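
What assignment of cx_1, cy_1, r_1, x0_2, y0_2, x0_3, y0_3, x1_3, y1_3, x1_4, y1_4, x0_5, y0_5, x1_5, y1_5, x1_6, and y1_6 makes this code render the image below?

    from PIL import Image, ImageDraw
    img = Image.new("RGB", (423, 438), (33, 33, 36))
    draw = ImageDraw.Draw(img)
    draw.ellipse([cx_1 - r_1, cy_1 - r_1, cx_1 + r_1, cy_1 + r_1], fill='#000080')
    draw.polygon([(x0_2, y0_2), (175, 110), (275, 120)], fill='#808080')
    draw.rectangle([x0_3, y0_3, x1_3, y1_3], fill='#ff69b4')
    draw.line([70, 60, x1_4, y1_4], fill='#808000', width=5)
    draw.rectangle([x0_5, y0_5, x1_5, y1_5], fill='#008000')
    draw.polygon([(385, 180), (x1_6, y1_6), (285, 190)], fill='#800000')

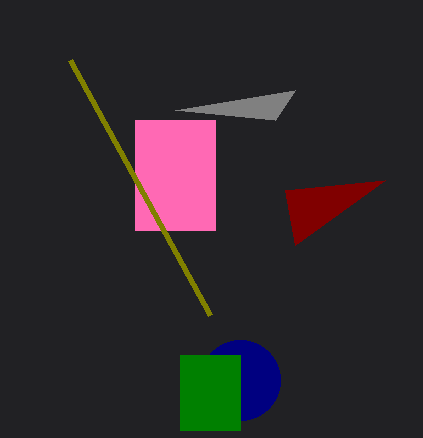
cx_1 = 240, cy_1 = 380, r_1 = 40, x0_2 = 295, y0_2 = 90, x0_3 = 135, y0_3 = 120, x1_3 = 215, y1_3 = 230, x1_4 = 210, y1_4 = 315, x0_5 = 180, y0_5 = 355, x1_5 = 240, y1_5 = 430, x1_6 = 295, y1_6 = 245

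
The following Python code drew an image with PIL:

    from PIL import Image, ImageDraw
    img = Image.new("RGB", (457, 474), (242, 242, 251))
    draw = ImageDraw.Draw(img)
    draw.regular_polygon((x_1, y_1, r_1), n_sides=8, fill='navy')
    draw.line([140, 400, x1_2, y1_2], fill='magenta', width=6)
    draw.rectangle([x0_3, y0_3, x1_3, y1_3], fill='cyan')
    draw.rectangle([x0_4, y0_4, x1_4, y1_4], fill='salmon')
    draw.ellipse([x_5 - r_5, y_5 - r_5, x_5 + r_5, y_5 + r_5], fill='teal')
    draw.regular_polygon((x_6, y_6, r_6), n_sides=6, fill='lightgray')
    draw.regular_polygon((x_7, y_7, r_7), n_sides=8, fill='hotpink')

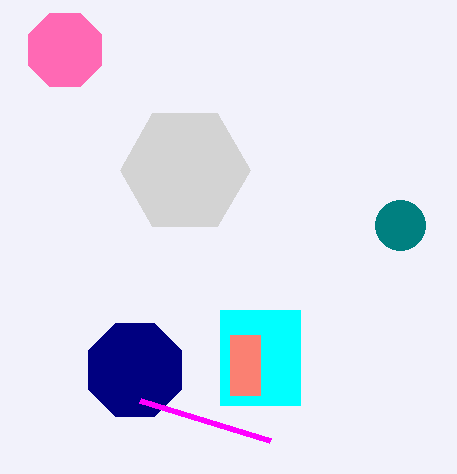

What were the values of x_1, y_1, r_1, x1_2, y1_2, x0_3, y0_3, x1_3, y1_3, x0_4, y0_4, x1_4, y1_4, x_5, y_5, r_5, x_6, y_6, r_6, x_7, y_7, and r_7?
x_1 = 135
y_1 = 370
r_1 = 50
x1_2 = 270
y1_2 = 440
x0_3 = 220
y0_3 = 310
x1_3 = 300
y1_3 = 405
x0_4 = 230
y0_4 = 335
x1_4 = 260
y1_4 = 395
x_5 = 400
y_5 = 225
r_5 = 25
x_6 = 185
y_6 = 170
r_6 = 65
x_7 = 65
y_7 = 50
r_7 = 40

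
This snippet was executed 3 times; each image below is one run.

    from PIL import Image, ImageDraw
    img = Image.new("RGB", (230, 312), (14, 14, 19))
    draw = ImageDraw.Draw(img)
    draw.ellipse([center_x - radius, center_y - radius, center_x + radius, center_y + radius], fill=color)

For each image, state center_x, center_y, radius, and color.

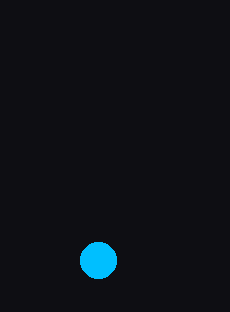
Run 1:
center_x = 98
center_y = 260
radius = 18
color = 'deepskyblue'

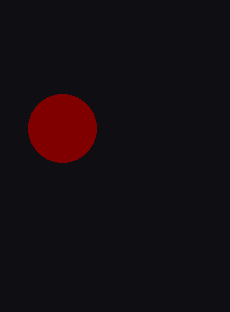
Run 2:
center_x = 62; center_y = 128; radius = 34; color = 'maroon'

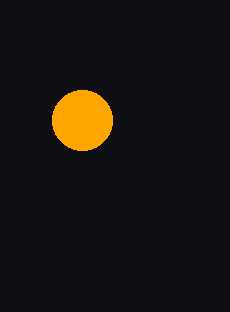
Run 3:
center_x = 82
center_y = 120
radius = 30
color = 'orange'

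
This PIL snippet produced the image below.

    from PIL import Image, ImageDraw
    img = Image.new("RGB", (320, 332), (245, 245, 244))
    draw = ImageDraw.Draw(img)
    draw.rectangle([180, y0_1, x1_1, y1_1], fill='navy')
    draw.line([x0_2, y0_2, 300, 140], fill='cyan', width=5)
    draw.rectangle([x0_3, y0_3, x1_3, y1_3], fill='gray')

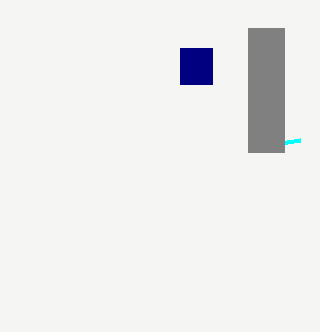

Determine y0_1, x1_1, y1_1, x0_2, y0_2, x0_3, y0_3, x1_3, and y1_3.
y0_1 = 48; x1_1 = 212; y1_1 = 84; x0_2 = 248; y0_2 = 148; x0_3 = 248; y0_3 = 28; x1_3 = 284; y1_3 = 152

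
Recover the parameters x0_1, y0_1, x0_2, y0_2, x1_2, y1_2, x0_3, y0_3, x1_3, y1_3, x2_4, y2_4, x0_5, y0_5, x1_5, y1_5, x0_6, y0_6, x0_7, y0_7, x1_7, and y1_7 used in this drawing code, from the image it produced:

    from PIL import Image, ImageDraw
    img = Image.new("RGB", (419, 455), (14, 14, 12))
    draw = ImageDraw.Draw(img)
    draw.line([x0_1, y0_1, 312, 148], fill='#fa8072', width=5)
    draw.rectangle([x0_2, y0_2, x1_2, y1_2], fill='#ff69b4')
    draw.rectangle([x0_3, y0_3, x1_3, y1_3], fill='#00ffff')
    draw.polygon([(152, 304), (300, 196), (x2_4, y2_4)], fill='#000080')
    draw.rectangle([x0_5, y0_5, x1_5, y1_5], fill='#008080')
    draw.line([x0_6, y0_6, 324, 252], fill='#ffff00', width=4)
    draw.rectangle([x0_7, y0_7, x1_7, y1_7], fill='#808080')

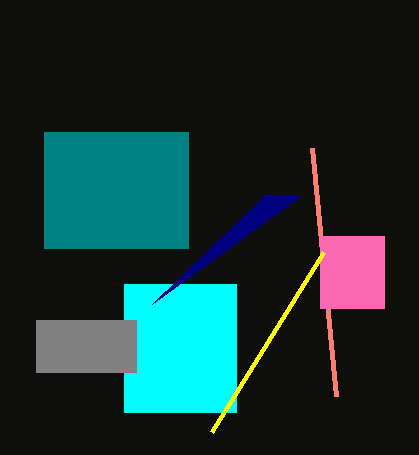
x0_1 = 336
y0_1 = 396
x0_2 = 320
y0_2 = 236
x1_2 = 384
y1_2 = 308
x0_3 = 124
y0_3 = 284
x1_3 = 236
y1_3 = 412
x2_4 = 264
y2_4 = 196
x0_5 = 44
y0_5 = 132
x1_5 = 188
y1_5 = 248
x0_6 = 212
y0_6 = 432
x0_7 = 36
y0_7 = 320
x1_7 = 136
y1_7 = 372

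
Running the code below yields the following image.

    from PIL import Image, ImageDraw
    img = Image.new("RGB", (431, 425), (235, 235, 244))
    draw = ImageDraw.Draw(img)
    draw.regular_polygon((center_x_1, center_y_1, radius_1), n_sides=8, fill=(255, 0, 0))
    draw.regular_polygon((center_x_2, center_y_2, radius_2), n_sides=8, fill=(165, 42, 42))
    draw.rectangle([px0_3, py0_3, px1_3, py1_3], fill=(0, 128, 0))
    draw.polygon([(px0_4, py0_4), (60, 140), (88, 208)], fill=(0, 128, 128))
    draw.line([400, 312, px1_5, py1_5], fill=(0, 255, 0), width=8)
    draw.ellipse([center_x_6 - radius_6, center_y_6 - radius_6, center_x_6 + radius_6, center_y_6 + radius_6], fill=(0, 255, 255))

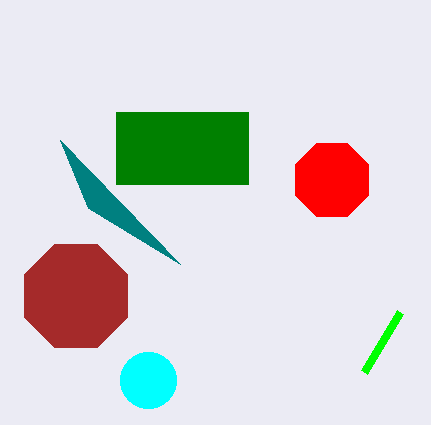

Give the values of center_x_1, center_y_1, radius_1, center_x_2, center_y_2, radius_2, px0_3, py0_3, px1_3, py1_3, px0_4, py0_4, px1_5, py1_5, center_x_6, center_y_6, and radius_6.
center_x_1 = 332, center_y_1 = 180, radius_1 = 40, center_x_2 = 76, center_y_2 = 296, radius_2 = 56, px0_3 = 116, py0_3 = 112, px1_3 = 248, py1_3 = 184, px0_4 = 180, py0_4 = 264, px1_5 = 364, py1_5 = 372, center_x_6 = 148, center_y_6 = 380, radius_6 = 28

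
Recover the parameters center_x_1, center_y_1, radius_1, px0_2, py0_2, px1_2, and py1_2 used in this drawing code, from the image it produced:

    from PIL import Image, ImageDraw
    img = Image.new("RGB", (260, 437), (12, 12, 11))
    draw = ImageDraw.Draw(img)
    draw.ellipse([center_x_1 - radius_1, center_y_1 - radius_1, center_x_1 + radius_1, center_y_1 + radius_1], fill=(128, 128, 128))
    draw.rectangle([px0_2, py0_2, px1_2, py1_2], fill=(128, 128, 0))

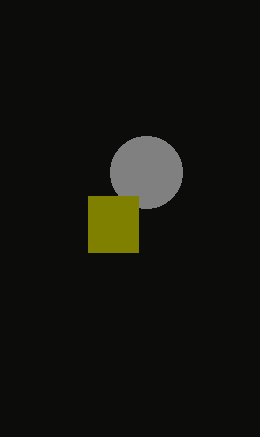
center_x_1 = 146
center_y_1 = 172
radius_1 = 36
px0_2 = 88
py0_2 = 196
px1_2 = 138
py1_2 = 252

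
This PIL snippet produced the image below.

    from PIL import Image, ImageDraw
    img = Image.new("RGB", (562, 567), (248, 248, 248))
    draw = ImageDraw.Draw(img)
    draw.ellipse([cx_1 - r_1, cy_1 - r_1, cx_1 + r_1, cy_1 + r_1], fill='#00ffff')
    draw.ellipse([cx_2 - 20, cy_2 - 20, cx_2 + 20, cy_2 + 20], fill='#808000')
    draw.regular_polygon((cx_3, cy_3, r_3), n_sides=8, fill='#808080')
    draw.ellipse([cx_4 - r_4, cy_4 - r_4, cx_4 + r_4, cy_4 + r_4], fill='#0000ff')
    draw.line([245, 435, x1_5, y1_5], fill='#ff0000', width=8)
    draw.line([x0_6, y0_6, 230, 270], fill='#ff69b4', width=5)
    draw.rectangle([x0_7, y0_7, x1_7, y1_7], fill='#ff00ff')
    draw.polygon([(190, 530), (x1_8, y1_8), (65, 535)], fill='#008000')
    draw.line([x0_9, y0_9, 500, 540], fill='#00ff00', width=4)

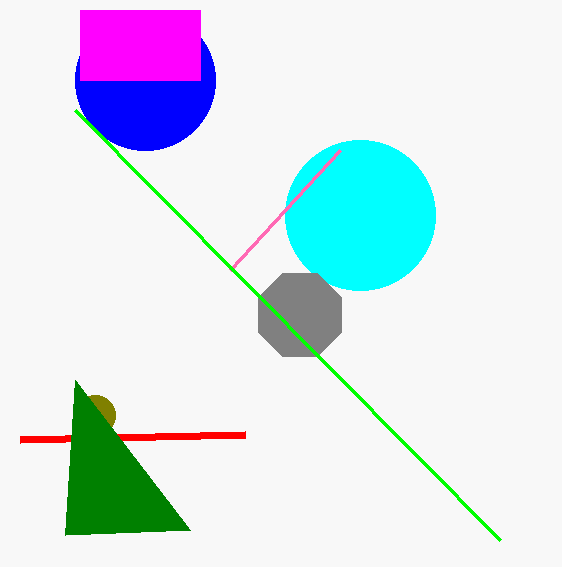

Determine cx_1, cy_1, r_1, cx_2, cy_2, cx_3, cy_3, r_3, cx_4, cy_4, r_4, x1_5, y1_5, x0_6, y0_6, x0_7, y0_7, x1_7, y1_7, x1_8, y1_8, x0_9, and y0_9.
cx_1 = 360
cy_1 = 215
r_1 = 75
cx_2 = 95
cy_2 = 415
cx_3 = 300
cy_3 = 315
r_3 = 45
cx_4 = 145
cy_4 = 80
r_4 = 70
x1_5 = 20
y1_5 = 440
x0_6 = 340
y0_6 = 150
x0_7 = 80
y0_7 = 10
x1_7 = 200
y1_7 = 80
x1_8 = 75
y1_8 = 380
x0_9 = 75
y0_9 = 110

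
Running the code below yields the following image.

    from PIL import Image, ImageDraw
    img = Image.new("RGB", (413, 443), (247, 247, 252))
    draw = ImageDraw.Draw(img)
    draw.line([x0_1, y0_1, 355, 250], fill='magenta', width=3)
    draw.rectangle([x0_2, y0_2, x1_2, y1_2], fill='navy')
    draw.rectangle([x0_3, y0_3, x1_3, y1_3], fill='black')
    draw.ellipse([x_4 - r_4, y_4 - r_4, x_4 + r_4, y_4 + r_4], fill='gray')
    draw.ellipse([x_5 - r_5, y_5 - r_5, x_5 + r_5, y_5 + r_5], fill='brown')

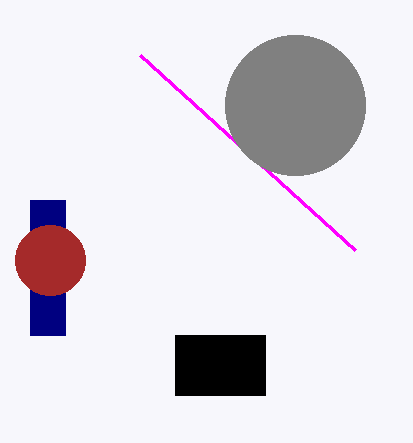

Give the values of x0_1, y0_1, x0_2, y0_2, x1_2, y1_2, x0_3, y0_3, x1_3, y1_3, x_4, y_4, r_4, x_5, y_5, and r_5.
x0_1 = 140
y0_1 = 55
x0_2 = 30
y0_2 = 200
x1_2 = 65
y1_2 = 335
x0_3 = 175
y0_3 = 335
x1_3 = 265
y1_3 = 395
x_4 = 295
y_4 = 105
r_4 = 70
x_5 = 50
y_5 = 260
r_5 = 35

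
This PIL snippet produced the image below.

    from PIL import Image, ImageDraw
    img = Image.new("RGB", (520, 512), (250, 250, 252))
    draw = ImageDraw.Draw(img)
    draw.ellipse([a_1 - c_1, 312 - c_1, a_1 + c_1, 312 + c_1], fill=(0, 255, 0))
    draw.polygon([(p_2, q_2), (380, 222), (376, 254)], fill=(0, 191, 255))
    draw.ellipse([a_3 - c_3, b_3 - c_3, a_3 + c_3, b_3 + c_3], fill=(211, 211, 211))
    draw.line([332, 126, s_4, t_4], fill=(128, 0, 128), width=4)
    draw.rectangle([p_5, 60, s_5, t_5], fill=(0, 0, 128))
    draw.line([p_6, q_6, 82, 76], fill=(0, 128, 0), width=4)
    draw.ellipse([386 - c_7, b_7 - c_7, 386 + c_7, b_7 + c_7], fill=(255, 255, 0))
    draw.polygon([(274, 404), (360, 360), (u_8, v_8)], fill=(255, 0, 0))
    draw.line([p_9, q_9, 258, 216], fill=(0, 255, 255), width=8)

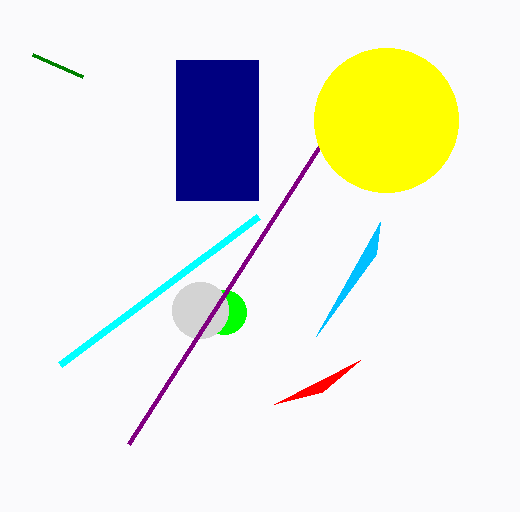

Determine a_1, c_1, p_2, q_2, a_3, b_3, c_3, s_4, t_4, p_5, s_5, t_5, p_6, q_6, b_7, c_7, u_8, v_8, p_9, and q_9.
a_1 = 224
c_1 = 22
p_2 = 316
q_2 = 336
a_3 = 200
b_3 = 310
c_3 = 28
s_4 = 128
t_4 = 444
p_5 = 176
s_5 = 258
t_5 = 200
p_6 = 32
q_6 = 54
b_7 = 120
c_7 = 72
u_8 = 322
v_8 = 392
p_9 = 60
q_9 = 364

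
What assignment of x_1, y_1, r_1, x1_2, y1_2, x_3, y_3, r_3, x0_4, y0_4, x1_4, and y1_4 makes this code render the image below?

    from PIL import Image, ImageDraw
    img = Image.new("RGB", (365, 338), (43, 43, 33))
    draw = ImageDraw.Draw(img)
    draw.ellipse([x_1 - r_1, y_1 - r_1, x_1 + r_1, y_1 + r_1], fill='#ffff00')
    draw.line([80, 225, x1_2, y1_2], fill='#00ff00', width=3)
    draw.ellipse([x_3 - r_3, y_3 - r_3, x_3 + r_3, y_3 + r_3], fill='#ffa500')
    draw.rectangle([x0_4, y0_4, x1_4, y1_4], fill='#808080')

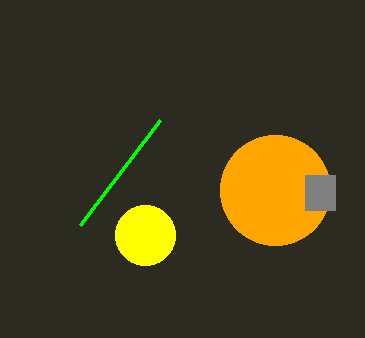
x_1 = 145; y_1 = 235; r_1 = 30; x1_2 = 160; y1_2 = 120; x_3 = 275; y_3 = 190; r_3 = 55; x0_4 = 305; y0_4 = 175; x1_4 = 335; y1_4 = 210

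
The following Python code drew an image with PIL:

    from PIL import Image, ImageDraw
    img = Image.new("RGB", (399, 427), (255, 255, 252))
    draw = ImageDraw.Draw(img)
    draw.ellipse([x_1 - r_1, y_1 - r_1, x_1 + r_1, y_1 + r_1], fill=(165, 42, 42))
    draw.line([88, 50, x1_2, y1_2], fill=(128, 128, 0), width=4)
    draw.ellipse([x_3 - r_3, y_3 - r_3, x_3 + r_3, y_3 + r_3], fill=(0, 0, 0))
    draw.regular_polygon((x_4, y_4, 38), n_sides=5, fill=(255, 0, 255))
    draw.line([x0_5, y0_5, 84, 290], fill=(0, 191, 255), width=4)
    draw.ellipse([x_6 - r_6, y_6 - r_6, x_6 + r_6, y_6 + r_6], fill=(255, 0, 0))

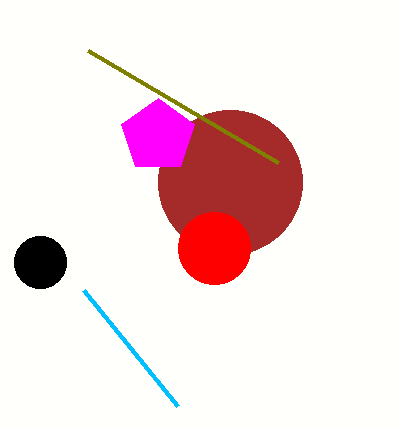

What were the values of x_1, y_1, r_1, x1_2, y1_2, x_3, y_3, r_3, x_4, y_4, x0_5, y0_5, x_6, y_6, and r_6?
x_1 = 230; y_1 = 182; r_1 = 72; x1_2 = 278; y1_2 = 162; x_3 = 40; y_3 = 262; r_3 = 26; x_4 = 158; y_4 = 136; x0_5 = 178; y0_5 = 406; x_6 = 214; y_6 = 248; r_6 = 36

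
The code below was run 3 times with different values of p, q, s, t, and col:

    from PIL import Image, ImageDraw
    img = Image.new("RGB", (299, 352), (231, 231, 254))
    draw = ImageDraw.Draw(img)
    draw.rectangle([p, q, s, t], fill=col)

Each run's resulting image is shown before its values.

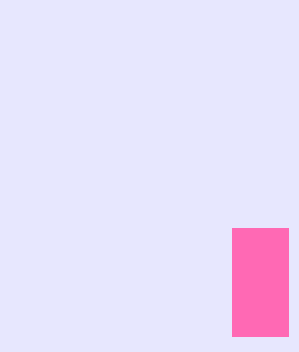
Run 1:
p = 232
q = 228
s = 288
t = 336
col = 'hotpink'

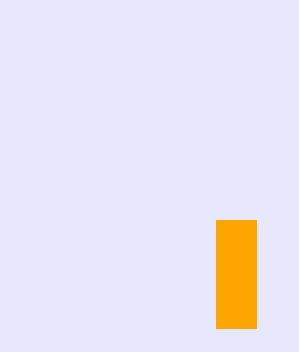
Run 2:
p = 216; q = 220; s = 256; t = 328; col = 'orange'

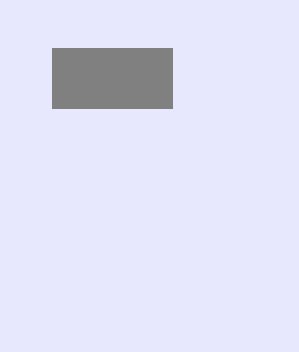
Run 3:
p = 52
q = 48
s = 172
t = 108
col = 'gray'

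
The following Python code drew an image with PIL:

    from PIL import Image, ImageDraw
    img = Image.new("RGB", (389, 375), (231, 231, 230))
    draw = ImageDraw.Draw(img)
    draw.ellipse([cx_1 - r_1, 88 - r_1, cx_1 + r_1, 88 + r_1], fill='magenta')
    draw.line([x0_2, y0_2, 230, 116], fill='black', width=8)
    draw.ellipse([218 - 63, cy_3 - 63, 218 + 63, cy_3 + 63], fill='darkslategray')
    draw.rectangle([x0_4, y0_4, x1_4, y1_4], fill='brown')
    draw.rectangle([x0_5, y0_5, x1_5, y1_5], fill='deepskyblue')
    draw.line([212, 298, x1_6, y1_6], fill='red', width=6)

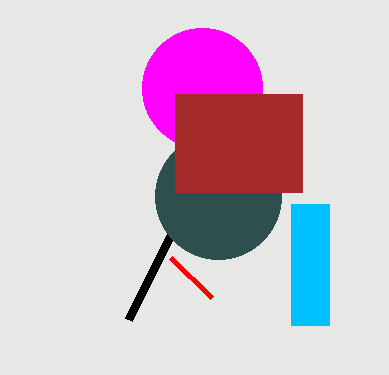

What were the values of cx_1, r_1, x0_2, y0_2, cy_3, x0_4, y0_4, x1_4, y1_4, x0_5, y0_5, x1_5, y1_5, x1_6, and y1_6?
cx_1 = 202
r_1 = 60
x0_2 = 129
y0_2 = 319
cy_3 = 196
x0_4 = 175
y0_4 = 94
x1_4 = 302
y1_4 = 192
x0_5 = 291
y0_5 = 204
x1_5 = 329
y1_5 = 325
x1_6 = 171
y1_6 = 258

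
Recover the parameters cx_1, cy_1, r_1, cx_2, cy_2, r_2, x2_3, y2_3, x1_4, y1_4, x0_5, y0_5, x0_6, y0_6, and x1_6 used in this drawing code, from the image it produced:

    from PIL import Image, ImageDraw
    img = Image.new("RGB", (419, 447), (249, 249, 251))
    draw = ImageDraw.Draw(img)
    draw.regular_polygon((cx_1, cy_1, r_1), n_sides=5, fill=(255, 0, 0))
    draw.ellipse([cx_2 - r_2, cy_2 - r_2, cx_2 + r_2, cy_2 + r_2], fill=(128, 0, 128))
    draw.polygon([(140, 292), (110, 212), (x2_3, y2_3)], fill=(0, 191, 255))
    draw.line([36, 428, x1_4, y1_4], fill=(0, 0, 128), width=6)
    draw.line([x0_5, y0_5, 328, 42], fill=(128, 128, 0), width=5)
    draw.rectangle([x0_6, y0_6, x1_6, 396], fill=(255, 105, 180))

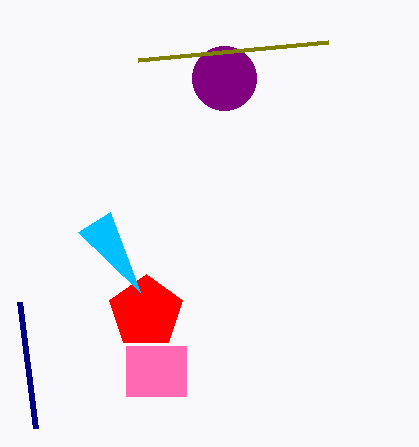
cx_1 = 146, cy_1 = 312, r_1 = 38, cx_2 = 224, cy_2 = 78, r_2 = 32, x2_3 = 78, y2_3 = 232, x1_4 = 20, y1_4 = 302, x0_5 = 138, y0_5 = 60, x0_6 = 126, y0_6 = 346, x1_6 = 186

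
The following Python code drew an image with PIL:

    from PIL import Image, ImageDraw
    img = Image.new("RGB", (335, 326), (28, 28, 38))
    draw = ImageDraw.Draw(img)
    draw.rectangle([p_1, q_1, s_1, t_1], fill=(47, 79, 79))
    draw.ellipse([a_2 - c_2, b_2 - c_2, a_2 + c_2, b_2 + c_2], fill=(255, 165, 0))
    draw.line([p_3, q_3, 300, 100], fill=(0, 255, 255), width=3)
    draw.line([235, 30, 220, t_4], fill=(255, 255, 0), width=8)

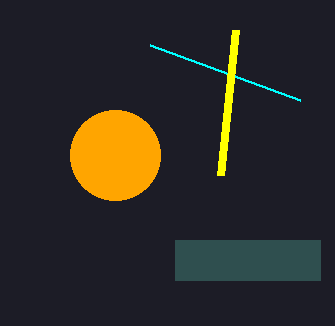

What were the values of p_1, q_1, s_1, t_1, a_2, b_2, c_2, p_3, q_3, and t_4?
p_1 = 175
q_1 = 240
s_1 = 320
t_1 = 280
a_2 = 115
b_2 = 155
c_2 = 45
p_3 = 150
q_3 = 45
t_4 = 175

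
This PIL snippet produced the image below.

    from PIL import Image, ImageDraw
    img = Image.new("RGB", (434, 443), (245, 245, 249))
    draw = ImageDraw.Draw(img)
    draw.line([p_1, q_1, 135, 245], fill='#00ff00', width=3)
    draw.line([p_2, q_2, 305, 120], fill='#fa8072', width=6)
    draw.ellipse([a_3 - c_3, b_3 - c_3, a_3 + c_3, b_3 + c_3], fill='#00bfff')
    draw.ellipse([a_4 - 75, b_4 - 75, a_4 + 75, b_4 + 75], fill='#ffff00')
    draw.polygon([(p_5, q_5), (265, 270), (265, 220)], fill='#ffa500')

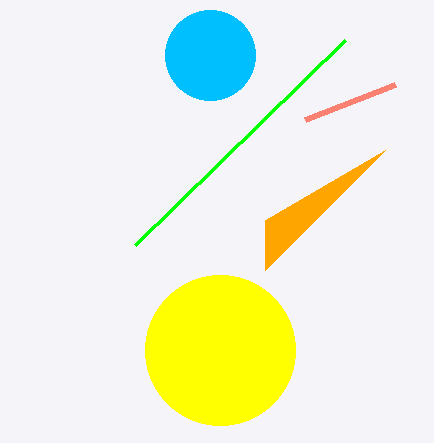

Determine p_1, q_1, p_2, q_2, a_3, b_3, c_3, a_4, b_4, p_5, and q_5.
p_1 = 345; q_1 = 40; p_2 = 395; q_2 = 85; a_3 = 210; b_3 = 55; c_3 = 45; a_4 = 220; b_4 = 350; p_5 = 385; q_5 = 150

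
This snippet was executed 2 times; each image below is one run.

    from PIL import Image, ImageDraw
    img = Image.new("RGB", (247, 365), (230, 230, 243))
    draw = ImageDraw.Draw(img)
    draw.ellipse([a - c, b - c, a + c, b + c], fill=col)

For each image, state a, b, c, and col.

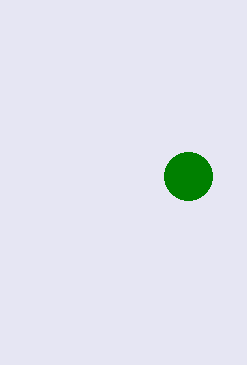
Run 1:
a = 188, b = 176, c = 24, col = 'green'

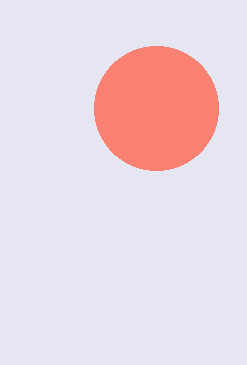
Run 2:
a = 156
b = 108
c = 62
col = 'salmon'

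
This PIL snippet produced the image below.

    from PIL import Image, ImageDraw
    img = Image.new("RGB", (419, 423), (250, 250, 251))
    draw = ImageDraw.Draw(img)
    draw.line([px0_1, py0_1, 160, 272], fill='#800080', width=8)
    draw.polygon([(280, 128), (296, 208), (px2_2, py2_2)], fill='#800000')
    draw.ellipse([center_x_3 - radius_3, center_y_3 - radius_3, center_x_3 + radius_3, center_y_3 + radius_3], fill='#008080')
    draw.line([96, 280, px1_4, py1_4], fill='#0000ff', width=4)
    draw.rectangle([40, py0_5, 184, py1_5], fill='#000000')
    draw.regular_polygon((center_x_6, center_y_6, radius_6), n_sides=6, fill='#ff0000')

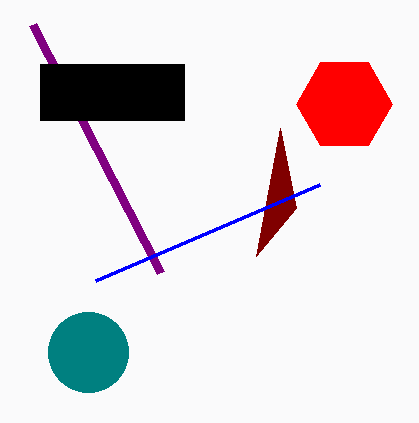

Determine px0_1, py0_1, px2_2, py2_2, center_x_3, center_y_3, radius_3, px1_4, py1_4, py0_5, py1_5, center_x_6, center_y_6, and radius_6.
px0_1 = 32
py0_1 = 24
px2_2 = 256
py2_2 = 256
center_x_3 = 88
center_y_3 = 352
radius_3 = 40
px1_4 = 320
py1_4 = 184
py0_5 = 64
py1_5 = 120
center_x_6 = 344
center_y_6 = 104
radius_6 = 48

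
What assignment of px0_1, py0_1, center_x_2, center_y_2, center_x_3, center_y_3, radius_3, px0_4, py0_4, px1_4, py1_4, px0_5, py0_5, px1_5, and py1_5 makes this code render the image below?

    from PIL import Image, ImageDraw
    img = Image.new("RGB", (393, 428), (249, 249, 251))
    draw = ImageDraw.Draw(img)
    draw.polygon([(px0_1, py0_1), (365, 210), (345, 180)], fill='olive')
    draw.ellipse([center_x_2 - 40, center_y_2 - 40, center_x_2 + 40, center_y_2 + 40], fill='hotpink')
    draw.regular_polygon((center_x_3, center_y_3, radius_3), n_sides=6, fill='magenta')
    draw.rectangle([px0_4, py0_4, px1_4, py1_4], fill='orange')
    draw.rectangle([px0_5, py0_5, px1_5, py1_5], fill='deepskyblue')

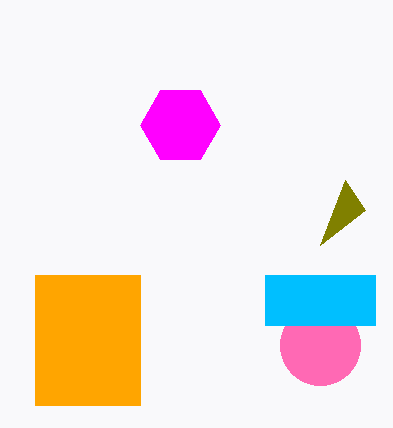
px0_1 = 320
py0_1 = 245
center_x_2 = 320
center_y_2 = 345
center_x_3 = 180
center_y_3 = 125
radius_3 = 40
px0_4 = 35
py0_4 = 275
px1_4 = 140
py1_4 = 405
px0_5 = 265
py0_5 = 275
px1_5 = 375
py1_5 = 325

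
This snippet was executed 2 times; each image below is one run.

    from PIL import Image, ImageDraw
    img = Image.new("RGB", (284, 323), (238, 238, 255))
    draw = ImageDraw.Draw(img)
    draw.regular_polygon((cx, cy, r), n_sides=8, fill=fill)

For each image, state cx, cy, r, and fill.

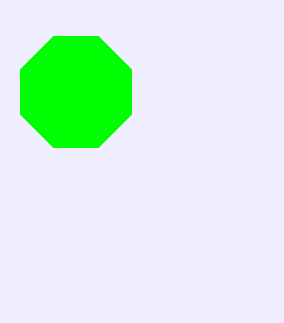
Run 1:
cx = 76; cy = 92; r = 60; fill = 'lime'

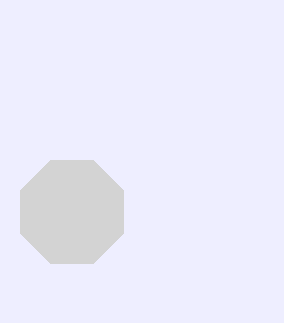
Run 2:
cx = 72; cy = 212; r = 56; fill = 'lightgray'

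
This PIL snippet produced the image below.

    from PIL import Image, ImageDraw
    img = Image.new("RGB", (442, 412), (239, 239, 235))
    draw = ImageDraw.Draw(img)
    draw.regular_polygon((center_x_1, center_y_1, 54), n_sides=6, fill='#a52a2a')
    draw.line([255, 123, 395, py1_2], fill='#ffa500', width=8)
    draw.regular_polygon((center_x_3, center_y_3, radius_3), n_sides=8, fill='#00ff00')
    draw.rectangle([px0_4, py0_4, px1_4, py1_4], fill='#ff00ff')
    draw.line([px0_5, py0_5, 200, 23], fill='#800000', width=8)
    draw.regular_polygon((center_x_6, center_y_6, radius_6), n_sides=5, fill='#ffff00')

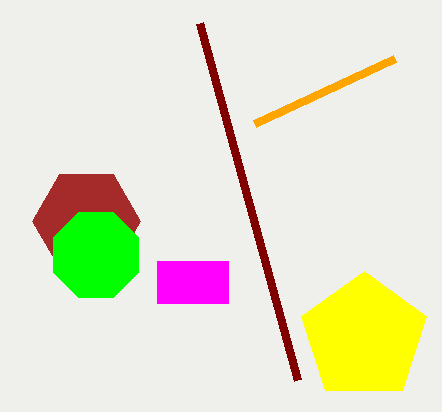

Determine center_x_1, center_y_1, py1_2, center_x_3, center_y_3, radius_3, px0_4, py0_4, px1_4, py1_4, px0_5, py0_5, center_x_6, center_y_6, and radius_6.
center_x_1 = 86; center_y_1 = 221; py1_2 = 58; center_x_3 = 96; center_y_3 = 255; radius_3 = 46; px0_4 = 157; py0_4 = 261; px1_4 = 228; py1_4 = 303; px0_5 = 298; py0_5 = 380; center_x_6 = 364; center_y_6 = 337; radius_6 = 66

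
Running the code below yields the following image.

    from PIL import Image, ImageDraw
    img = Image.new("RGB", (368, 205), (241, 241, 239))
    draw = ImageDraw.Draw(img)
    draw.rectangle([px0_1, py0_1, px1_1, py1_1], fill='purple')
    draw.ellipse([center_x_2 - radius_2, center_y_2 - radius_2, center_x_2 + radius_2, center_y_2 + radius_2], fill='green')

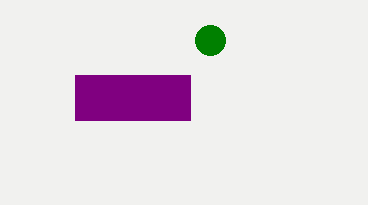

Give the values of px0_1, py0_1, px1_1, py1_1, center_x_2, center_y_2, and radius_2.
px0_1 = 75, py0_1 = 75, px1_1 = 190, py1_1 = 120, center_x_2 = 210, center_y_2 = 40, radius_2 = 15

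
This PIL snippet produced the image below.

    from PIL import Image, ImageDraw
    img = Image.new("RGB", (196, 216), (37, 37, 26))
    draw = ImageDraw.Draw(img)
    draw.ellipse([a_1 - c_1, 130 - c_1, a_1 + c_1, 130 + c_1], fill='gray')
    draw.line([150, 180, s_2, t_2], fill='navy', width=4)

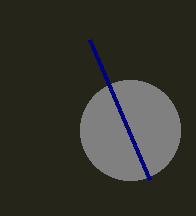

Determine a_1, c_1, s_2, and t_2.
a_1 = 130; c_1 = 50; s_2 = 90; t_2 = 40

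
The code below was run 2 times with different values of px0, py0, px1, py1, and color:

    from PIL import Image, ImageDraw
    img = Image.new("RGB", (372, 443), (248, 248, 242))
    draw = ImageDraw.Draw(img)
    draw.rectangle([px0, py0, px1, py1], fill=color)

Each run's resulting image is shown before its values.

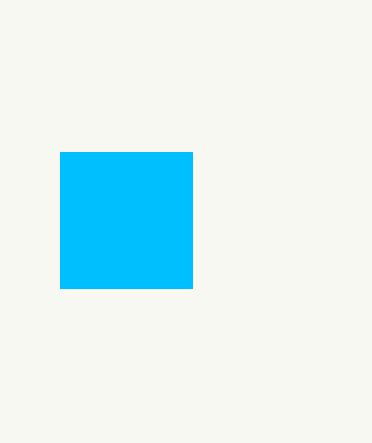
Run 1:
px0 = 60; py0 = 152; px1 = 192; py1 = 288; color = 'deepskyblue'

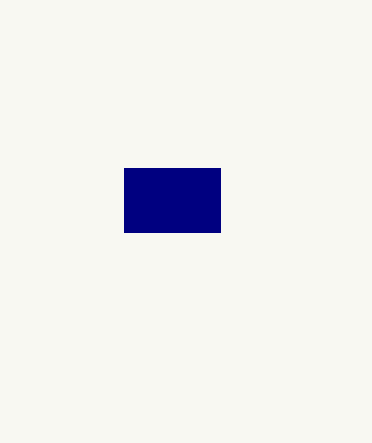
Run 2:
px0 = 124; py0 = 168; px1 = 220; py1 = 232; color = 'navy'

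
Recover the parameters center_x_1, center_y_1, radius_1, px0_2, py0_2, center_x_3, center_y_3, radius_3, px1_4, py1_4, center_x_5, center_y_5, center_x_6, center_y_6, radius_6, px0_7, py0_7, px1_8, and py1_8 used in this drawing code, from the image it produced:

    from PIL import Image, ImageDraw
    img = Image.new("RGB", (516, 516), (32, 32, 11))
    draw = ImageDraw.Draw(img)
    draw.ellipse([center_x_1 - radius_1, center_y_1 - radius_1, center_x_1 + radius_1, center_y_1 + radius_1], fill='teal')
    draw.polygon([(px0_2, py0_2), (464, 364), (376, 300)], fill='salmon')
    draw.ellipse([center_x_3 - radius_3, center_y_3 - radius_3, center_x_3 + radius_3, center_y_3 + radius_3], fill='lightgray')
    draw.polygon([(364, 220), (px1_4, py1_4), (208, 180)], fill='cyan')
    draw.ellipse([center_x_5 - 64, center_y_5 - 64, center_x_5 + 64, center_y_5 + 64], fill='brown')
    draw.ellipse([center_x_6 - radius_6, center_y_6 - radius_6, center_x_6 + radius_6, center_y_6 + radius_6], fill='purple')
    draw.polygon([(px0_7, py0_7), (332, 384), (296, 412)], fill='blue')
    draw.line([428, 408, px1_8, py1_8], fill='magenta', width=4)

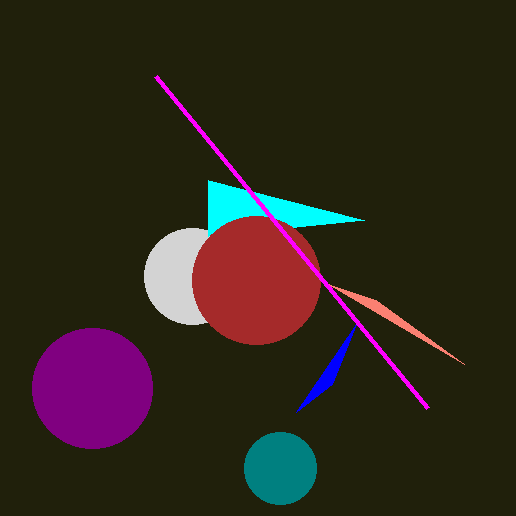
center_x_1 = 280
center_y_1 = 468
radius_1 = 36
px0_2 = 328
py0_2 = 284
center_x_3 = 192
center_y_3 = 276
radius_3 = 48
px1_4 = 208
py1_4 = 236
center_x_5 = 256
center_y_5 = 280
center_x_6 = 92
center_y_6 = 388
radius_6 = 60
px0_7 = 356
py0_7 = 324
px1_8 = 156
py1_8 = 76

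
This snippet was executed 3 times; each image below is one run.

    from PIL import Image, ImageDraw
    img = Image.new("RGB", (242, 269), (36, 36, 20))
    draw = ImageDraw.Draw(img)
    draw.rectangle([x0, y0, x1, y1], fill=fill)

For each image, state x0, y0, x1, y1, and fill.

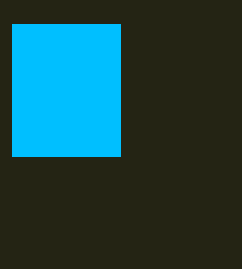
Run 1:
x0 = 12, y0 = 24, x1 = 120, y1 = 156, fill = 'deepskyblue'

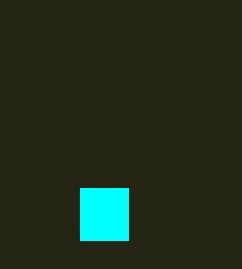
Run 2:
x0 = 80; y0 = 188; x1 = 128; y1 = 240; fill = 'cyan'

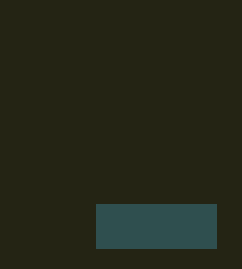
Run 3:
x0 = 96; y0 = 204; x1 = 216; y1 = 248; fill = 'darkslategray'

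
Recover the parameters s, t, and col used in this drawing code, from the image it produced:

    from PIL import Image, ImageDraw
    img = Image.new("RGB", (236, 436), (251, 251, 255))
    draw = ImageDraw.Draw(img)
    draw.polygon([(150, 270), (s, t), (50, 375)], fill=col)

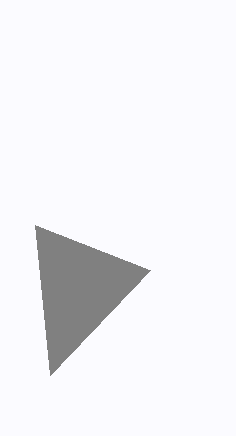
s = 35
t = 225
col = 'gray'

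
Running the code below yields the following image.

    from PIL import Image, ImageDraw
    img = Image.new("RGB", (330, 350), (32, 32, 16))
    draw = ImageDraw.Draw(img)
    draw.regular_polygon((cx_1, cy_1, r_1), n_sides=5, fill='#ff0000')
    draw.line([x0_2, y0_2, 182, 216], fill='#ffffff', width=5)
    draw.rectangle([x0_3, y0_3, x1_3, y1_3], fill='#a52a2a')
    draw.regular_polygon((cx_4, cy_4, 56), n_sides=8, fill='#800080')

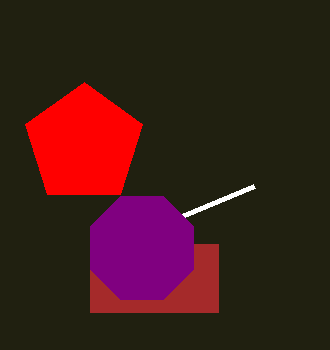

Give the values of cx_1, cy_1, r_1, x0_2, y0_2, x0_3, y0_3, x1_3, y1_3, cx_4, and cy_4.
cx_1 = 84, cy_1 = 144, r_1 = 62, x0_2 = 254, y0_2 = 186, x0_3 = 90, y0_3 = 244, x1_3 = 218, y1_3 = 312, cx_4 = 142, cy_4 = 248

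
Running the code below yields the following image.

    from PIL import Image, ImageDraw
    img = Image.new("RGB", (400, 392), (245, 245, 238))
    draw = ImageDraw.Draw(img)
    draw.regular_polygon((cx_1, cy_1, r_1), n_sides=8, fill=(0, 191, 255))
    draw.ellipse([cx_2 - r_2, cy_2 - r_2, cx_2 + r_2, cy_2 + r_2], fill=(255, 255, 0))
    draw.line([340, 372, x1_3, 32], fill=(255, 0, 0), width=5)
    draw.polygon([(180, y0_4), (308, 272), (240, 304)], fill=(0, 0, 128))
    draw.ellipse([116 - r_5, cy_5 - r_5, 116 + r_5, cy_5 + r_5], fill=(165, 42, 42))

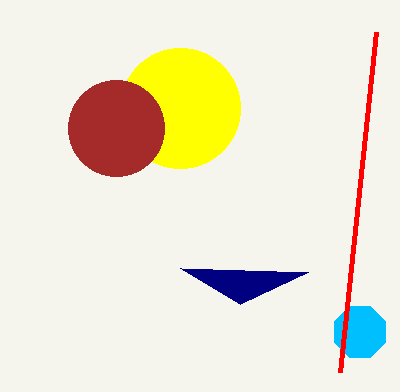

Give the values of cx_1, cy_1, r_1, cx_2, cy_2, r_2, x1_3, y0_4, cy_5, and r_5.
cx_1 = 360
cy_1 = 332
r_1 = 28
cx_2 = 180
cy_2 = 108
r_2 = 60
x1_3 = 376
y0_4 = 268
cy_5 = 128
r_5 = 48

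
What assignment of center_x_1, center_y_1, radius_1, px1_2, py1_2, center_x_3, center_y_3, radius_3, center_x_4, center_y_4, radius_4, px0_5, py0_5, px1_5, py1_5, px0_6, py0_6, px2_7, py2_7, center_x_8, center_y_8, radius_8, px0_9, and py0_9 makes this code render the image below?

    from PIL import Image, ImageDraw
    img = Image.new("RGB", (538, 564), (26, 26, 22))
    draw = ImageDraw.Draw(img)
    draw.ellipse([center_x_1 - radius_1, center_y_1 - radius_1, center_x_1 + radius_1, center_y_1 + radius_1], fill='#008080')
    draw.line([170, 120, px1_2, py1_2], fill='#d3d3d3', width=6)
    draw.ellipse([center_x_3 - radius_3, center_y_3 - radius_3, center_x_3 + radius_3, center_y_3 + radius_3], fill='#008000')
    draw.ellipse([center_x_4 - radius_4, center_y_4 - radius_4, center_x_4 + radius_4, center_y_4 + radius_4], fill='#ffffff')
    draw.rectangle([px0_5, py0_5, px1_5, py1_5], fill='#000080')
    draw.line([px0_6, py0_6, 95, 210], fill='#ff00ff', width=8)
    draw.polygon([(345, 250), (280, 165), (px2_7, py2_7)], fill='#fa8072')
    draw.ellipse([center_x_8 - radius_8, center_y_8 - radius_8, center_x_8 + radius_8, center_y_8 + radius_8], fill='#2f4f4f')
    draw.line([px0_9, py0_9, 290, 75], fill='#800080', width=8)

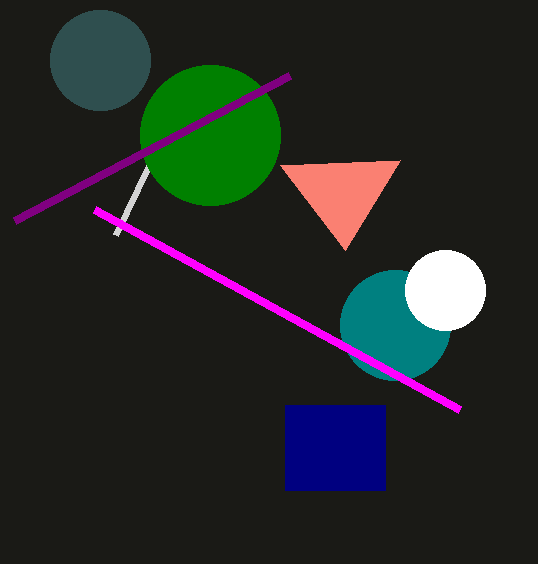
center_x_1 = 395; center_y_1 = 325; radius_1 = 55; px1_2 = 115; py1_2 = 235; center_x_3 = 210; center_y_3 = 135; radius_3 = 70; center_x_4 = 445; center_y_4 = 290; radius_4 = 40; px0_5 = 285; py0_5 = 405; px1_5 = 385; py1_5 = 490; px0_6 = 460; py0_6 = 410; px2_7 = 400; py2_7 = 160; center_x_8 = 100; center_y_8 = 60; radius_8 = 50; px0_9 = 15; py0_9 = 220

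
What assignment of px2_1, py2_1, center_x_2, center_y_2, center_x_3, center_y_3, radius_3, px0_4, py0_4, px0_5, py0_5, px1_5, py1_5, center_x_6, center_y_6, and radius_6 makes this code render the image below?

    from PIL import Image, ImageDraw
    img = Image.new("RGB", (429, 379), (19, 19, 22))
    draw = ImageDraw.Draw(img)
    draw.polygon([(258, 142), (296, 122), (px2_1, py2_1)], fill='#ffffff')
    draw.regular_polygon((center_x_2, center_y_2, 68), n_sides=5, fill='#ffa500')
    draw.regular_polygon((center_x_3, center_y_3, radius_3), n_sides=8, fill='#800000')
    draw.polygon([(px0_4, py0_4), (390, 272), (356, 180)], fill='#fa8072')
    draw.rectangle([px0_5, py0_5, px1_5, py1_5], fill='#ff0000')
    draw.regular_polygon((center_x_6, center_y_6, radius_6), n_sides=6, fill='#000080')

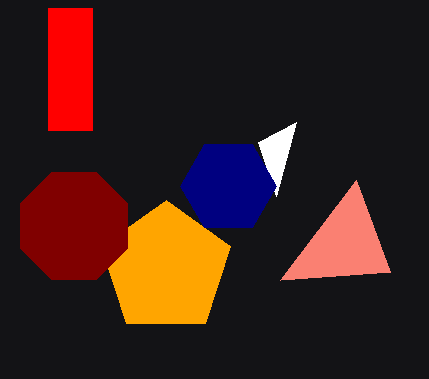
px2_1 = 276, py2_1 = 196, center_x_2 = 166, center_y_2 = 268, center_x_3 = 74, center_y_3 = 226, radius_3 = 58, px0_4 = 280, py0_4 = 280, px0_5 = 48, py0_5 = 8, px1_5 = 92, py1_5 = 130, center_x_6 = 228, center_y_6 = 186, radius_6 = 48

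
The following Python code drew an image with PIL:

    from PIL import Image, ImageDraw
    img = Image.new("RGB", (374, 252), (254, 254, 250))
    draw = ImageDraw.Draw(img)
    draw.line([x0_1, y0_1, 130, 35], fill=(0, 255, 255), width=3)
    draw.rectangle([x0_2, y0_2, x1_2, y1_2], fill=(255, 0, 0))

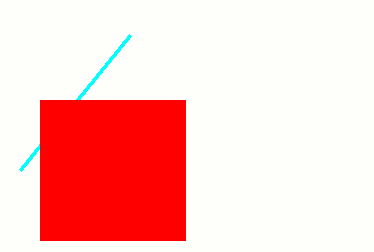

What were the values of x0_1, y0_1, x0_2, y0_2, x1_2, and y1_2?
x0_1 = 20
y0_1 = 170
x0_2 = 40
y0_2 = 100
x1_2 = 185
y1_2 = 240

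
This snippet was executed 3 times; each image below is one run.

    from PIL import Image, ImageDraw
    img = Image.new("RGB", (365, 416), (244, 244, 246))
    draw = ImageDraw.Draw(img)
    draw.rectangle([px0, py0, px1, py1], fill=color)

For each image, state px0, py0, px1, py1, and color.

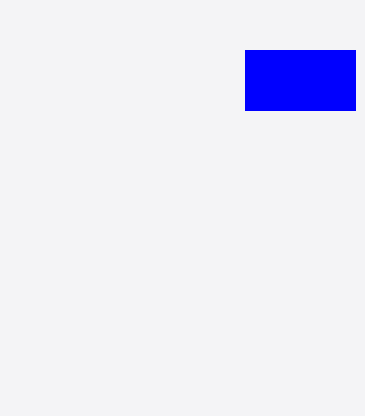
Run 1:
px0 = 245
py0 = 50
px1 = 355
py1 = 110
color = 'blue'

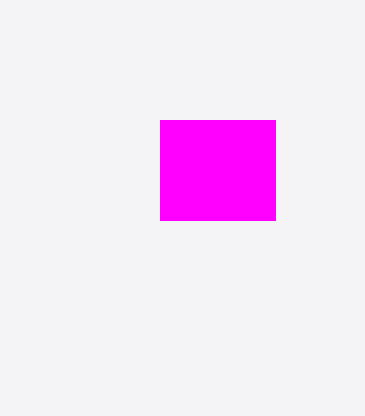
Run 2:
px0 = 160; py0 = 120; px1 = 275; py1 = 220; color = 'magenta'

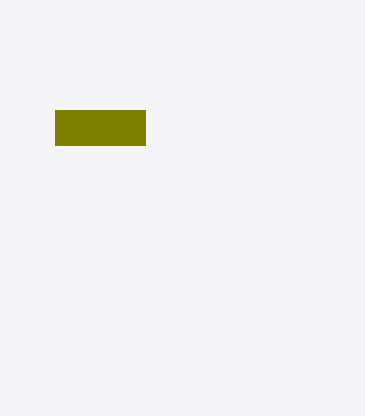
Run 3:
px0 = 55; py0 = 110; px1 = 145; py1 = 145; color = 'olive'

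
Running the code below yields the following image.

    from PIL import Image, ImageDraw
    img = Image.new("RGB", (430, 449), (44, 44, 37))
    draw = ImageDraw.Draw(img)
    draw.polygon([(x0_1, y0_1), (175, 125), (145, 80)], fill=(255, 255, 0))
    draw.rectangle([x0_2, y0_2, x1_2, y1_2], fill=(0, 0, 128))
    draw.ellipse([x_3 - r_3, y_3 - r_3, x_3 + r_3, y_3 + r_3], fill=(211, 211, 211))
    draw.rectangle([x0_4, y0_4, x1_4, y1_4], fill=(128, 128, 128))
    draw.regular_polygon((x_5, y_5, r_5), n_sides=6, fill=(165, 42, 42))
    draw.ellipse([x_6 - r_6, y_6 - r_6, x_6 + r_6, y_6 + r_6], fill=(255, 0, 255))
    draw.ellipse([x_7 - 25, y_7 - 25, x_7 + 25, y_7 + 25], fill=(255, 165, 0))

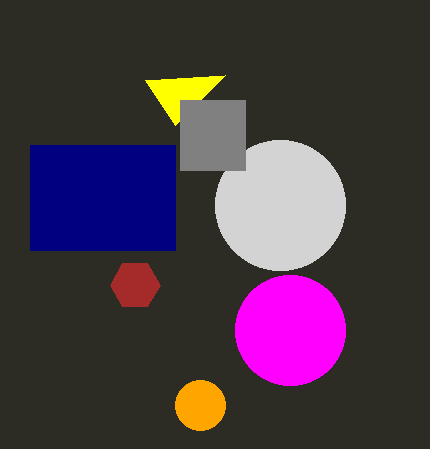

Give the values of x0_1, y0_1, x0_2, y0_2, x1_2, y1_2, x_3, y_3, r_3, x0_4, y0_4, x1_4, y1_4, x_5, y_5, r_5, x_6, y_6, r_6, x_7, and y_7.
x0_1 = 225
y0_1 = 75
x0_2 = 30
y0_2 = 145
x1_2 = 175
y1_2 = 250
x_3 = 280
y_3 = 205
r_3 = 65
x0_4 = 180
y0_4 = 100
x1_4 = 245
y1_4 = 170
x_5 = 135
y_5 = 285
r_5 = 25
x_6 = 290
y_6 = 330
r_6 = 55
x_7 = 200
y_7 = 405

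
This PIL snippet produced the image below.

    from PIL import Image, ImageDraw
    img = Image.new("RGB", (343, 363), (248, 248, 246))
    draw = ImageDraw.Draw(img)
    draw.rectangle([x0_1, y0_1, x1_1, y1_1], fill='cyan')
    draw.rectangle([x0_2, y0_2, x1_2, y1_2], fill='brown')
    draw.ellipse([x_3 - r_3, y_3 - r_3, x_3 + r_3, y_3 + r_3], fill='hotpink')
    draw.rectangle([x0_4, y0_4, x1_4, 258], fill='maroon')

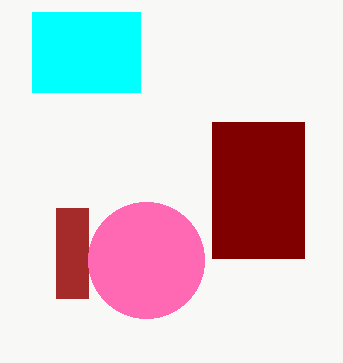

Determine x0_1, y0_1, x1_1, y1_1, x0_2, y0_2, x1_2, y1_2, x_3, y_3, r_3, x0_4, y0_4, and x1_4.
x0_1 = 32
y0_1 = 12
x1_1 = 140
y1_1 = 92
x0_2 = 56
y0_2 = 208
x1_2 = 88
y1_2 = 298
x_3 = 146
y_3 = 260
r_3 = 58
x0_4 = 212
y0_4 = 122
x1_4 = 304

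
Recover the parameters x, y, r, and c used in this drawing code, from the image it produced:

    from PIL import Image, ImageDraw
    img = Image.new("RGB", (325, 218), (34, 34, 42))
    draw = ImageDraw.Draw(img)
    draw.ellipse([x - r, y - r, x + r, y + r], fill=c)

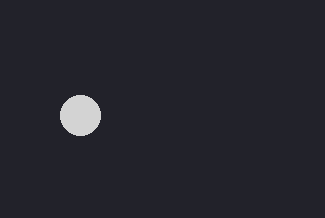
x = 80, y = 115, r = 20, c = 'lightgray'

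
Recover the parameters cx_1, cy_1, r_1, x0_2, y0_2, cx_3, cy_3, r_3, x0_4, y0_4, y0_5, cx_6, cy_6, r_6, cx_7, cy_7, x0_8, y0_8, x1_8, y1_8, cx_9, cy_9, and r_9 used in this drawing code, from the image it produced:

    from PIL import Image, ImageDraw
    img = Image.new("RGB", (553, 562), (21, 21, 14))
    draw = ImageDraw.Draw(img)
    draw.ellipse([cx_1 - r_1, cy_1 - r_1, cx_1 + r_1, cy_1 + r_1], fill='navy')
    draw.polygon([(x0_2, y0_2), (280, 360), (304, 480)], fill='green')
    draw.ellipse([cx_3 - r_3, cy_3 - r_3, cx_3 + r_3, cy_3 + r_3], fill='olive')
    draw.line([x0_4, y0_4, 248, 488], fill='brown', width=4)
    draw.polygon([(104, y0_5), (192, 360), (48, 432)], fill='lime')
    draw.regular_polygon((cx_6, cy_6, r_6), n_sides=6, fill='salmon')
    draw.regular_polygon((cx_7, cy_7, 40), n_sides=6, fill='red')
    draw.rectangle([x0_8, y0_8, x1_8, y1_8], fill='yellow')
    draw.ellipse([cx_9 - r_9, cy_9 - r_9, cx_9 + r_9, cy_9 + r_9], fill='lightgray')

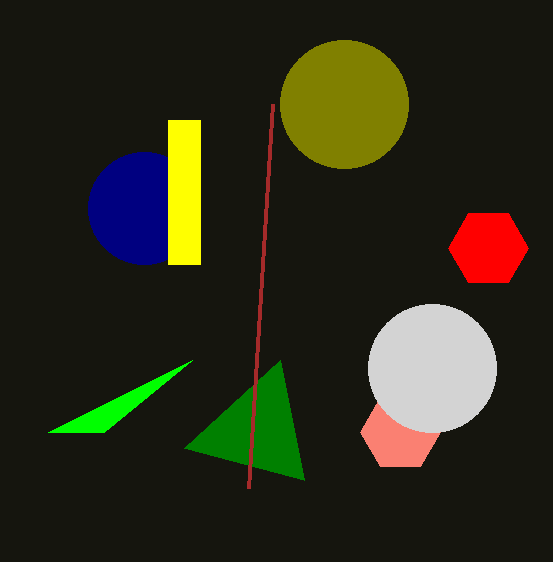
cx_1 = 144, cy_1 = 208, r_1 = 56, x0_2 = 184, y0_2 = 448, cx_3 = 344, cy_3 = 104, r_3 = 64, x0_4 = 272, y0_4 = 104, y0_5 = 432, cx_6 = 400, cy_6 = 432, r_6 = 40, cx_7 = 488, cy_7 = 248, x0_8 = 168, y0_8 = 120, x1_8 = 200, y1_8 = 264, cx_9 = 432, cy_9 = 368, r_9 = 64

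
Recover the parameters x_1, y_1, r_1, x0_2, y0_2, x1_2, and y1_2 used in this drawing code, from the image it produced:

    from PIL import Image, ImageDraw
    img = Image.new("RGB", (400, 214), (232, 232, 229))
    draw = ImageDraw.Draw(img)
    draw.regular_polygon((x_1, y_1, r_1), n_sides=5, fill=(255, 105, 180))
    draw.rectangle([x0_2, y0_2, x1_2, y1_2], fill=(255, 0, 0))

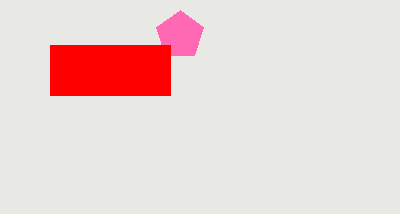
x_1 = 180, y_1 = 35, r_1 = 25, x0_2 = 50, y0_2 = 45, x1_2 = 170, y1_2 = 95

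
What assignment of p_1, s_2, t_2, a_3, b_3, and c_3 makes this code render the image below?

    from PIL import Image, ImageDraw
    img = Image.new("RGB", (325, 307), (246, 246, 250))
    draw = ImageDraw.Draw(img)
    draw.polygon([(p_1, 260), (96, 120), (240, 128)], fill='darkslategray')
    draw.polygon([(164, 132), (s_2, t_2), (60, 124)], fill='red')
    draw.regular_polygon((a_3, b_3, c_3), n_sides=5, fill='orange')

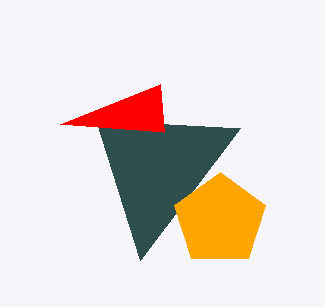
p_1 = 140, s_2 = 160, t_2 = 84, a_3 = 220, b_3 = 220, c_3 = 48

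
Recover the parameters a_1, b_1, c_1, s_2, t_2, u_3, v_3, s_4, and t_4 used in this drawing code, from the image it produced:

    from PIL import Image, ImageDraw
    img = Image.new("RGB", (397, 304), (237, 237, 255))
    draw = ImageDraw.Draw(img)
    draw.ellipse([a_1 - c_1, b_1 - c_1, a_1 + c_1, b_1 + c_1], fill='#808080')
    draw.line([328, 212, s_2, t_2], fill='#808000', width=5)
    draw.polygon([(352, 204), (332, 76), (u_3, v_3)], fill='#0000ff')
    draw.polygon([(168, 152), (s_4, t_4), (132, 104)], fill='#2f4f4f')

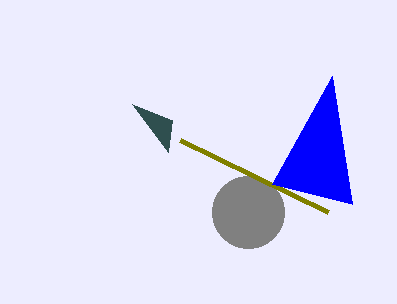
a_1 = 248
b_1 = 212
c_1 = 36
s_2 = 180
t_2 = 140
u_3 = 272
v_3 = 184
s_4 = 172
t_4 = 120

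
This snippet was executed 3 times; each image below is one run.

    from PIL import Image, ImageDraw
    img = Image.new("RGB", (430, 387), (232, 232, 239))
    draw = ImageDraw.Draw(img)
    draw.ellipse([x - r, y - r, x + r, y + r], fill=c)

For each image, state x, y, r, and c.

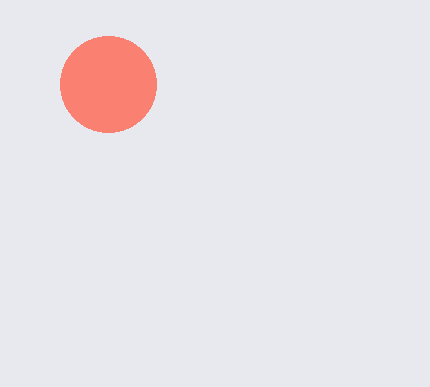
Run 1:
x = 108, y = 84, r = 48, c = 'salmon'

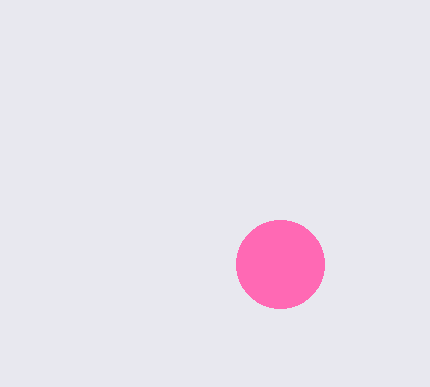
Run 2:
x = 280, y = 264, r = 44, c = 'hotpink'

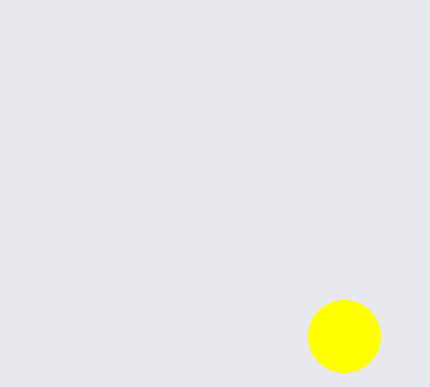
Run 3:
x = 344
y = 336
r = 36
c = 'yellow'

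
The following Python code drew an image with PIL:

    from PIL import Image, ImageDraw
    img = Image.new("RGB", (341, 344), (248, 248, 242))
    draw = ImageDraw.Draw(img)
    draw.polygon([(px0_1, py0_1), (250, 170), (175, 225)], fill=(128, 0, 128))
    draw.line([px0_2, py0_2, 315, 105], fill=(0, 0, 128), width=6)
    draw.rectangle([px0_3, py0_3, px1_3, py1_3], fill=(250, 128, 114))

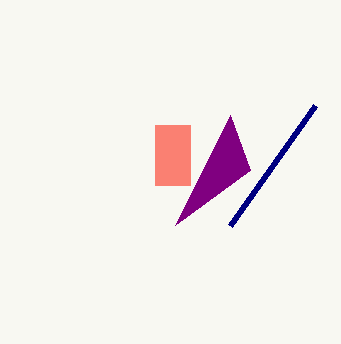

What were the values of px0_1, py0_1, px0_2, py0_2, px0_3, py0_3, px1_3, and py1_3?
px0_1 = 230
py0_1 = 115
px0_2 = 230
py0_2 = 225
px0_3 = 155
py0_3 = 125
px1_3 = 190
py1_3 = 185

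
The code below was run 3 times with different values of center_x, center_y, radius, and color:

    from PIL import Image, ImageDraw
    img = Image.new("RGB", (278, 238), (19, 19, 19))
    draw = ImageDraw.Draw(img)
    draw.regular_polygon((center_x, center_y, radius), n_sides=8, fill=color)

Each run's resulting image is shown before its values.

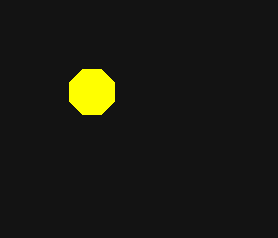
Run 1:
center_x = 92, center_y = 92, radius = 24, color = 'yellow'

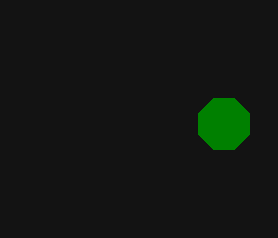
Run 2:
center_x = 224, center_y = 124, radius = 28, color = 'green'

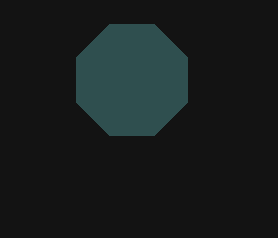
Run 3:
center_x = 132, center_y = 80, radius = 60, color = 'darkslategray'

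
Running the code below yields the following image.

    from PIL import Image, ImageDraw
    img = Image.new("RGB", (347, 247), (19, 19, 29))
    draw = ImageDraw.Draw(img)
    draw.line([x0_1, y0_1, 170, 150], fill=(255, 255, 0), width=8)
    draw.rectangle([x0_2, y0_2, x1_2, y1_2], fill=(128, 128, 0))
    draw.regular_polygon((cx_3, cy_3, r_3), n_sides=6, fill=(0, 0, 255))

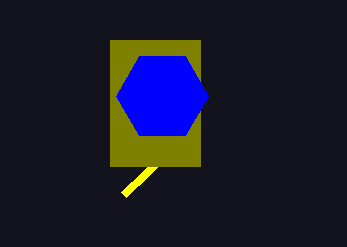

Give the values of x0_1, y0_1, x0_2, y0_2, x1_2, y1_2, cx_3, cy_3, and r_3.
x0_1 = 124, y0_1 = 194, x0_2 = 110, y0_2 = 40, x1_2 = 200, y1_2 = 166, cx_3 = 162, cy_3 = 96, r_3 = 46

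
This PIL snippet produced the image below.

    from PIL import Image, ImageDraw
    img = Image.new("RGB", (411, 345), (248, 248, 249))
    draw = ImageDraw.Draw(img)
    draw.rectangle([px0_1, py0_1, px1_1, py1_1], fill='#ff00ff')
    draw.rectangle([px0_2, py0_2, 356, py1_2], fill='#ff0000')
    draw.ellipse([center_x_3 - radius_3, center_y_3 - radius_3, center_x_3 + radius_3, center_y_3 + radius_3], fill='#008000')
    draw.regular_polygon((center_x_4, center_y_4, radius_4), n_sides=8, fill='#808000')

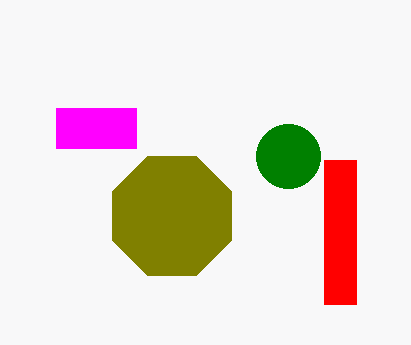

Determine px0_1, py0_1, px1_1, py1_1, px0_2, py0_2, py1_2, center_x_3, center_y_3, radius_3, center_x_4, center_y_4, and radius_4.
px0_1 = 56
py0_1 = 108
px1_1 = 136
py1_1 = 148
px0_2 = 324
py0_2 = 160
py1_2 = 304
center_x_3 = 288
center_y_3 = 156
radius_3 = 32
center_x_4 = 172
center_y_4 = 216
radius_4 = 64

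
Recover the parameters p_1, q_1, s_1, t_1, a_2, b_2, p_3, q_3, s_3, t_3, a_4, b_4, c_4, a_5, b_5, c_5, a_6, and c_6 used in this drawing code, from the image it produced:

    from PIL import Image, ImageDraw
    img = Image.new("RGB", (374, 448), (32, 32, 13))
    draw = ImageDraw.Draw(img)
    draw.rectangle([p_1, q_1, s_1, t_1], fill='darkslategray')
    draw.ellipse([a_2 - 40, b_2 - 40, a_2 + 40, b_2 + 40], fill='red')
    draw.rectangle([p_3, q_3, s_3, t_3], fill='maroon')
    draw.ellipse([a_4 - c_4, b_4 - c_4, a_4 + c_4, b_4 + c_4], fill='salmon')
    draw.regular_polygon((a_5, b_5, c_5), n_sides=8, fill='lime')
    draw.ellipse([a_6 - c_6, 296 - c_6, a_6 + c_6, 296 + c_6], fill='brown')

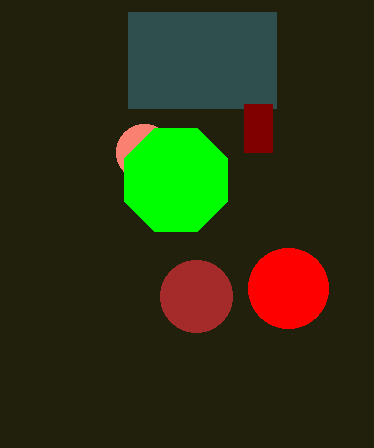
p_1 = 128; q_1 = 12; s_1 = 276; t_1 = 108; a_2 = 288; b_2 = 288; p_3 = 244; q_3 = 104; s_3 = 272; t_3 = 152; a_4 = 144; b_4 = 152; c_4 = 28; a_5 = 176; b_5 = 180; c_5 = 56; a_6 = 196; c_6 = 36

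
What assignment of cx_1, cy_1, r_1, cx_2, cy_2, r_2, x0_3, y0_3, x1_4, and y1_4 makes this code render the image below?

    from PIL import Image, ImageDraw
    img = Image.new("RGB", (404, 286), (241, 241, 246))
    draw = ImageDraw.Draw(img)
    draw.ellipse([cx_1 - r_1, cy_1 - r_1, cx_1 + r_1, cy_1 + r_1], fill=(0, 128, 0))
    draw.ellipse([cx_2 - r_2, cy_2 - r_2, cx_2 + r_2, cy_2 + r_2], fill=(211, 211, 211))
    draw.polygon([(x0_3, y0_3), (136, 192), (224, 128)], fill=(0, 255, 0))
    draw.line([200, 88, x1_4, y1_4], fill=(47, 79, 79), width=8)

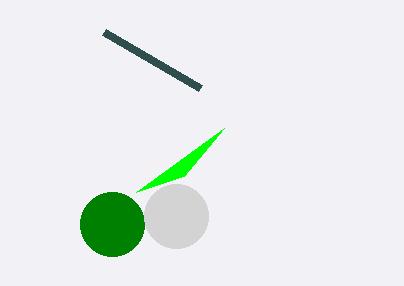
cx_1 = 112, cy_1 = 224, r_1 = 32, cx_2 = 176, cy_2 = 216, r_2 = 32, x0_3 = 184, y0_3 = 176, x1_4 = 104, y1_4 = 32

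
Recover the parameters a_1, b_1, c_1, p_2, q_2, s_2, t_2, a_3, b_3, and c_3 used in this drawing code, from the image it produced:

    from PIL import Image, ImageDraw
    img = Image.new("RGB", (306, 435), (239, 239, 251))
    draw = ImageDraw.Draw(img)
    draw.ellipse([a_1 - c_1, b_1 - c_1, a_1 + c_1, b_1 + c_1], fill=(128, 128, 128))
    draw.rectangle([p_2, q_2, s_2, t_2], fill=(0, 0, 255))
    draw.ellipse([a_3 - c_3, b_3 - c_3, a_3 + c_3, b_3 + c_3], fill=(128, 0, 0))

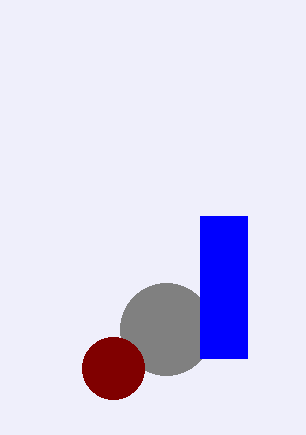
a_1 = 166, b_1 = 329, c_1 = 46, p_2 = 200, q_2 = 216, s_2 = 247, t_2 = 358, a_3 = 113, b_3 = 368, c_3 = 31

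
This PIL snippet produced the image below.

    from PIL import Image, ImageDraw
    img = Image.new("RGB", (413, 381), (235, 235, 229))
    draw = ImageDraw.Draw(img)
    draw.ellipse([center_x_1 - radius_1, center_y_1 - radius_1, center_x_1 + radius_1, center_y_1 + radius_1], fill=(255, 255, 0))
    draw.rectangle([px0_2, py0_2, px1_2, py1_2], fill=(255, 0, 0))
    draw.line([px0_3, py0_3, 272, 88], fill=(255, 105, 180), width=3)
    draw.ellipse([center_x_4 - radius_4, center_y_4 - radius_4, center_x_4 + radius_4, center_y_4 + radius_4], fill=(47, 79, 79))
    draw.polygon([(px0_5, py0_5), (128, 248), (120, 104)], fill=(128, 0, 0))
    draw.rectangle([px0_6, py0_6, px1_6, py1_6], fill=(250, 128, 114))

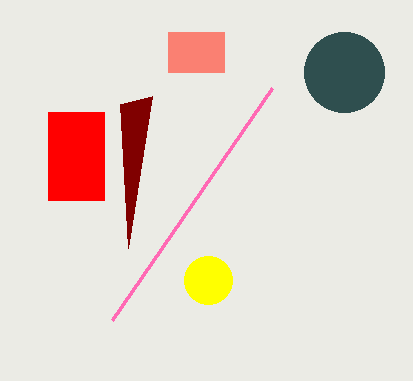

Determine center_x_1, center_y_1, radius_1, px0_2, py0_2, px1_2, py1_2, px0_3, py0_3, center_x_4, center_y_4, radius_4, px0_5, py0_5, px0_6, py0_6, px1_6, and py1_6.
center_x_1 = 208, center_y_1 = 280, radius_1 = 24, px0_2 = 48, py0_2 = 112, px1_2 = 104, py1_2 = 200, px0_3 = 112, py0_3 = 320, center_x_4 = 344, center_y_4 = 72, radius_4 = 40, px0_5 = 152, py0_5 = 96, px0_6 = 168, py0_6 = 32, px1_6 = 224, py1_6 = 72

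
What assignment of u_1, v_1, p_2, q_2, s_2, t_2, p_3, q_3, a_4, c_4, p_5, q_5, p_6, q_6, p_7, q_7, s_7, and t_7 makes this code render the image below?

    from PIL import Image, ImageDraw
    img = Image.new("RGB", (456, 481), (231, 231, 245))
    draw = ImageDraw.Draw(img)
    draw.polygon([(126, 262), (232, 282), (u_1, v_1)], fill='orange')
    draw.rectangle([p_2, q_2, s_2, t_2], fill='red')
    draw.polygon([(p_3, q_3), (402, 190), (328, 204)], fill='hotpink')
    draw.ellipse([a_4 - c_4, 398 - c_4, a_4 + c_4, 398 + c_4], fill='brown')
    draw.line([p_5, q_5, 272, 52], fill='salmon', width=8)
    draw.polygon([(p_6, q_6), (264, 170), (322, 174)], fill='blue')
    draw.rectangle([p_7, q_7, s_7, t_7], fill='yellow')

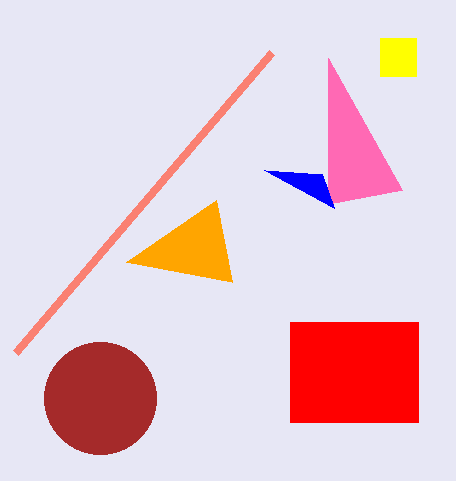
u_1 = 216, v_1 = 200, p_2 = 290, q_2 = 322, s_2 = 418, t_2 = 422, p_3 = 328, q_3 = 58, a_4 = 100, c_4 = 56, p_5 = 16, q_5 = 352, p_6 = 334, q_6 = 208, p_7 = 380, q_7 = 38, s_7 = 416, t_7 = 76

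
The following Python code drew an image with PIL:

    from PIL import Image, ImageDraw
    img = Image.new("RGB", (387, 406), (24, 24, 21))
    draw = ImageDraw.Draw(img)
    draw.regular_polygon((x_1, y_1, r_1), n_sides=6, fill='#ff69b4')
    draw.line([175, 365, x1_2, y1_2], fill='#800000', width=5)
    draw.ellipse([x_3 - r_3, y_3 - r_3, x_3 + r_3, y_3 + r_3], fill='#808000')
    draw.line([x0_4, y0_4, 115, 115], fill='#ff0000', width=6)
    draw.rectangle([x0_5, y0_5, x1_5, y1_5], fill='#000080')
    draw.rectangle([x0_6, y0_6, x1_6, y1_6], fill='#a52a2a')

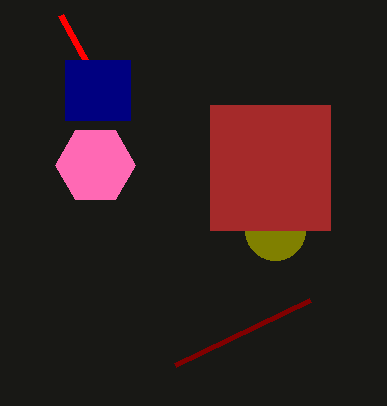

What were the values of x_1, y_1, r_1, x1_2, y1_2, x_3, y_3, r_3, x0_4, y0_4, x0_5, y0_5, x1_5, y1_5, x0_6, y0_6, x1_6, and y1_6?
x_1 = 95, y_1 = 165, r_1 = 40, x1_2 = 310, y1_2 = 300, x_3 = 275, y_3 = 230, r_3 = 30, x0_4 = 60, y0_4 = 15, x0_5 = 65, y0_5 = 60, x1_5 = 130, y1_5 = 120, x0_6 = 210, y0_6 = 105, x1_6 = 330, y1_6 = 230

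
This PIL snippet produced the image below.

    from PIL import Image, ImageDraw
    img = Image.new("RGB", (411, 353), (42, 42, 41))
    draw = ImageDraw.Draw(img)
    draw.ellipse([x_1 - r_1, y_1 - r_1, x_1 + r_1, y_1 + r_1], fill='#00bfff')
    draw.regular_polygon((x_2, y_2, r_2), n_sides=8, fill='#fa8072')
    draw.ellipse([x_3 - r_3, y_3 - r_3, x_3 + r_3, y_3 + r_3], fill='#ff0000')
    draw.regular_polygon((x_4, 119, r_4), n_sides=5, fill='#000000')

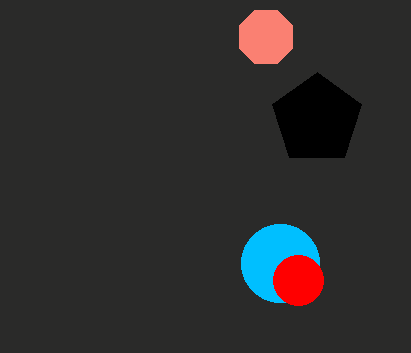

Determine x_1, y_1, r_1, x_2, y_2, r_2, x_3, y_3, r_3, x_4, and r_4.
x_1 = 280; y_1 = 263; r_1 = 39; x_2 = 266; y_2 = 37; r_2 = 29; x_3 = 298; y_3 = 280; r_3 = 25; x_4 = 317; r_4 = 47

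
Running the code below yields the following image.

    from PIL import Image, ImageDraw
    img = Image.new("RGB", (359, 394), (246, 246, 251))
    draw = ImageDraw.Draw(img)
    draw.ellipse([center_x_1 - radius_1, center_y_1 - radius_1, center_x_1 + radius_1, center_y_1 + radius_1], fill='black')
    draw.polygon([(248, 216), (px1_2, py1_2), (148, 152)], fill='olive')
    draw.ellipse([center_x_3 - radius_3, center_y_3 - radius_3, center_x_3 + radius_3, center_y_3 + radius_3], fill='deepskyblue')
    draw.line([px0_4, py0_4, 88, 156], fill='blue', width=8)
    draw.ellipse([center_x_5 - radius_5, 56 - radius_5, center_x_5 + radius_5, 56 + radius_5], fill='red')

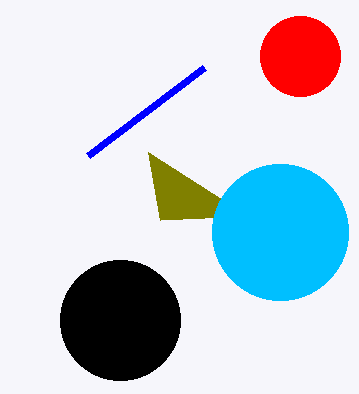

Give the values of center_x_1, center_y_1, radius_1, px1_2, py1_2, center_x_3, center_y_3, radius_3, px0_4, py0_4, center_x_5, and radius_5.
center_x_1 = 120, center_y_1 = 320, radius_1 = 60, px1_2 = 160, py1_2 = 220, center_x_3 = 280, center_y_3 = 232, radius_3 = 68, px0_4 = 204, py0_4 = 68, center_x_5 = 300, radius_5 = 40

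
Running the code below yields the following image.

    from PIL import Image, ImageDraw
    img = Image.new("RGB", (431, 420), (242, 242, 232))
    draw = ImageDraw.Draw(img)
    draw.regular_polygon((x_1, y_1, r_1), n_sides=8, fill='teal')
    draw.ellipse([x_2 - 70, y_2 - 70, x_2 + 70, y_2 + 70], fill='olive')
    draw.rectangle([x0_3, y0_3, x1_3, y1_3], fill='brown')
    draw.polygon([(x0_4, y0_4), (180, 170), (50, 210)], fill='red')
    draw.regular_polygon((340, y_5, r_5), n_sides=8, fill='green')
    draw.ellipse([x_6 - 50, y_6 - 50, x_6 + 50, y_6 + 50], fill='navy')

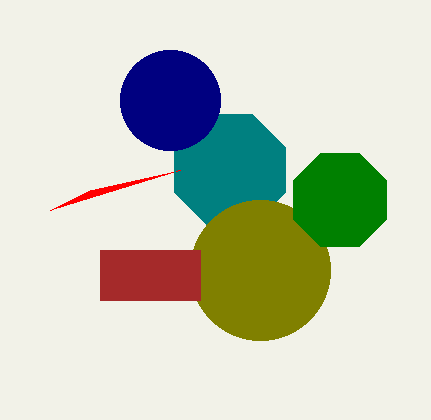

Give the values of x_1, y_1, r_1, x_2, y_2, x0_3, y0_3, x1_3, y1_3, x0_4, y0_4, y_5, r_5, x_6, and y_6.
x_1 = 230
y_1 = 170
r_1 = 60
x_2 = 260
y_2 = 270
x0_3 = 100
y0_3 = 250
x1_3 = 200
y1_3 = 300
x0_4 = 90
y0_4 = 190
y_5 = 200
r_5 = 50
x_6 = 170
y_6 = 100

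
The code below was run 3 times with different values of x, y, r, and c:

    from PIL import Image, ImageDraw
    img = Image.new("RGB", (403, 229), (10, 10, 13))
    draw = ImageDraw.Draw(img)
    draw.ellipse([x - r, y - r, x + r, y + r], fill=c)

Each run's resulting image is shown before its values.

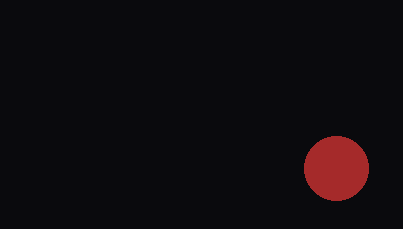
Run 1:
x = 336
y = 168
r = 32
c = 'brown'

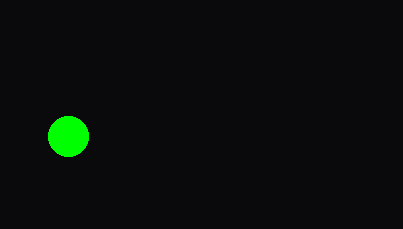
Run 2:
x = 68, y = 136, r = 20, c = 'lime'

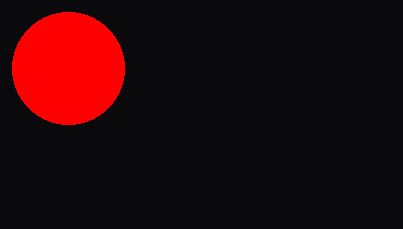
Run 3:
x = 68, y = 68, r = 56, c = 'red'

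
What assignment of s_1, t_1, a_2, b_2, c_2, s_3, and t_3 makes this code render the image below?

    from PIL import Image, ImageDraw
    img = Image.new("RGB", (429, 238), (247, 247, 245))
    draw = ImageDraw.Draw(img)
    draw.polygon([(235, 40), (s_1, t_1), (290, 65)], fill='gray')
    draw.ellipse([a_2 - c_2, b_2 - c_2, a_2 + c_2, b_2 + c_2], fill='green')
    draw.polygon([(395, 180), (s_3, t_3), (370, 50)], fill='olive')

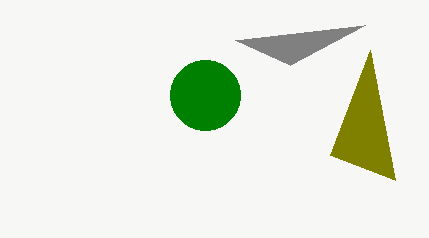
s_1 = 365, t_1 = 25, a_2 = 205, b_2 = 95, c_2 = 35, s_3 = 330, t_3 = 155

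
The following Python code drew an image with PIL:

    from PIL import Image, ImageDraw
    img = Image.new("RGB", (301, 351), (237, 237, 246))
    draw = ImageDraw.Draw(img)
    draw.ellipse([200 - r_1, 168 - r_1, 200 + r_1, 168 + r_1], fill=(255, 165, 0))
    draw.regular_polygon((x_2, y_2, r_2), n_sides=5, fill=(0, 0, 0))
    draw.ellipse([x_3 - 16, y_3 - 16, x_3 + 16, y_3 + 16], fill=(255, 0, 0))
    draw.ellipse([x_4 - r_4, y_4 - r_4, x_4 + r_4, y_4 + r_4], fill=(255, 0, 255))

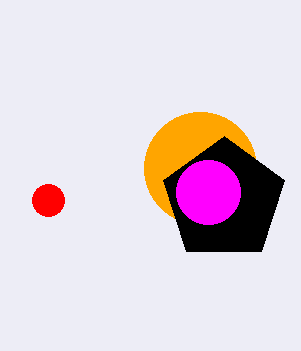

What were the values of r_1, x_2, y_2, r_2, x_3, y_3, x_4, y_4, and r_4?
r_1 = 56, x_2 = 224, y_2 = 200, r_2 = 64, x_3 = 48, y_3 = 200, x_4 = 208, y_4 = 192, r_4 = 32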